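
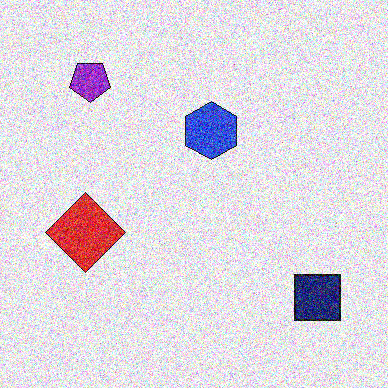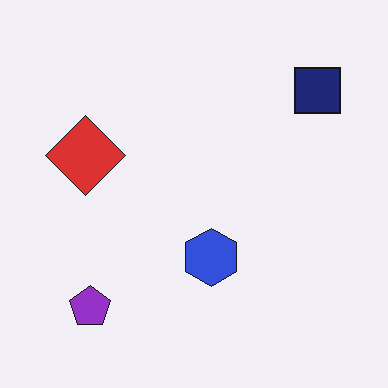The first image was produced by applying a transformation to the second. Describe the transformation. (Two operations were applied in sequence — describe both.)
The image was flipped vertically (top ↔ bottom), then degraded with strong gaussian noise.

The purple pentagon is in the bottom-left of the second image and the top-left of the first — shapes on opposite sides of the horizontal midline have swapped in a mirror flip. Random speckle covers the whole image, including the flat background.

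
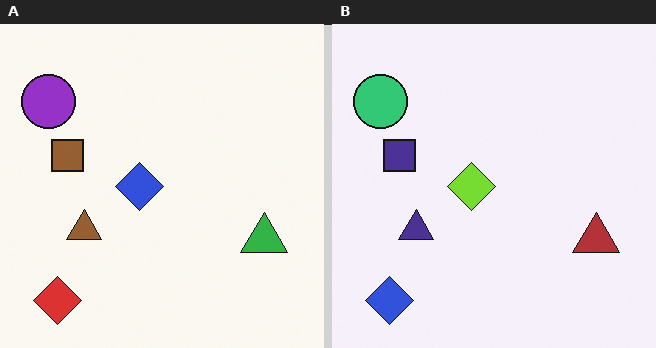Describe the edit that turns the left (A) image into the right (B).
The image was hue-shifted through roughly half the color wheel.

Every shape's color has rotated by the same amount around the hue wheel — a uniform hue shift.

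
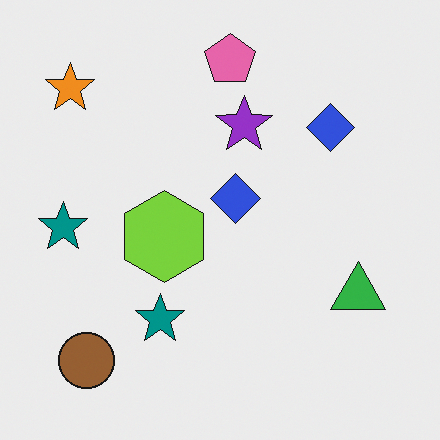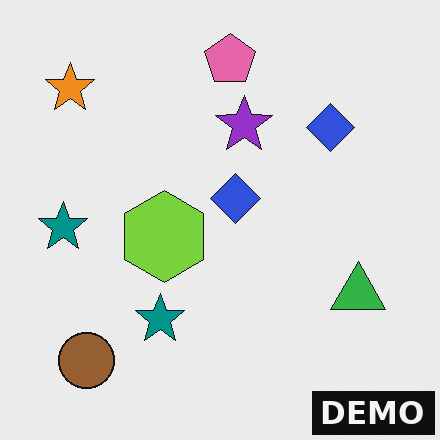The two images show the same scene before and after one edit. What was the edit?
The second image is the first watermarked with the text "DEMO" in the lower-right corner.

A dark label reading "DEMO" appears in the lower-right corner.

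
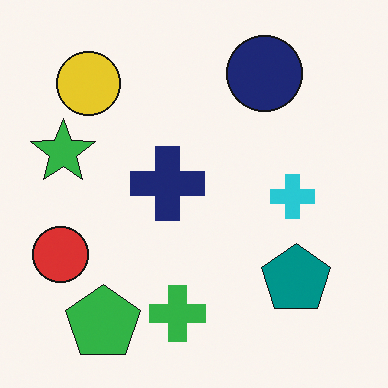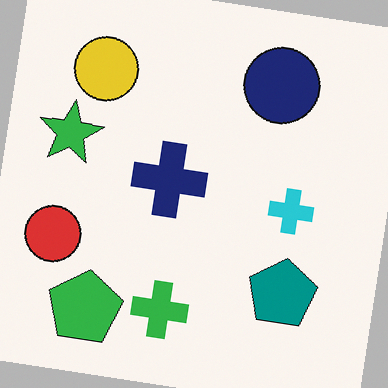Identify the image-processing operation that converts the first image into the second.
The image was rotated clockwise by a few degrees.

Every shape is tilted by the same angle and the image corners show triangular fill wedges — a whole-image rotation by a non-right angle.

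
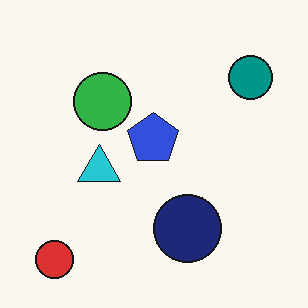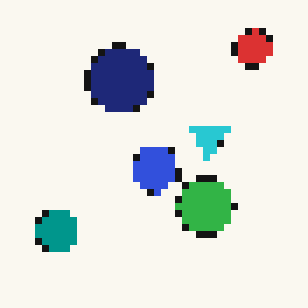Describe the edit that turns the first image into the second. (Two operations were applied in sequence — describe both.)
Pixelated into visible square blocks, then rotated 180°.

Shapes are reduced to large square blocks; fine edges and outlines are lost — a downscale-then-upscale (mosaic) effect. The red circle sits in the bottom-left of the first image and the top-right of the second — consistent with a whole-image 180° rotation.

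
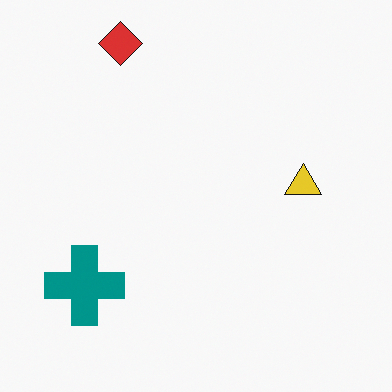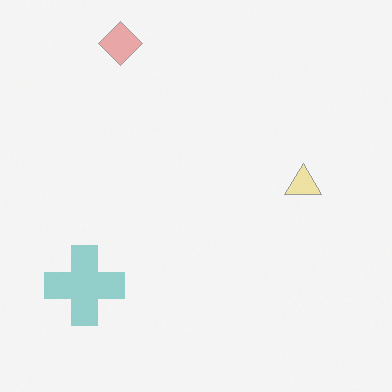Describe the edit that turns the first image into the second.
The second image is the first given much lower contrast.

Tones are pushed toward mid-grey across the whole image — a global contrast change.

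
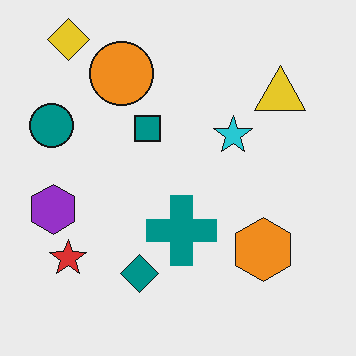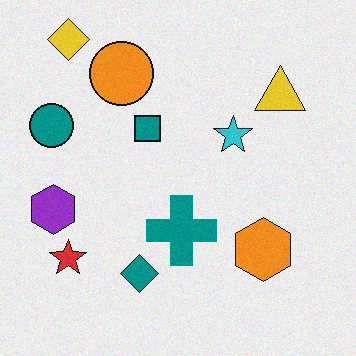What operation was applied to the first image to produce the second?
This is the original image degraded with subtle gaussian noise.

Random speckle covers the whole image, including the flat background.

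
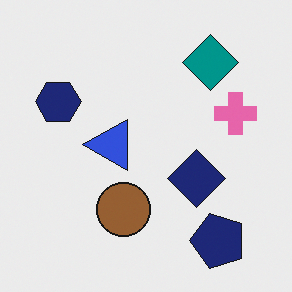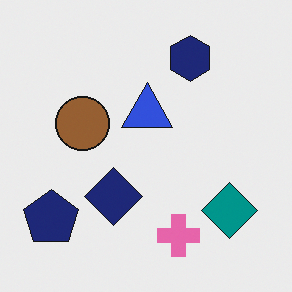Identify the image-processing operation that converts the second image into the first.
It was rotated 90° counter-clockwise.

The navy pentagon sits in the bottom-left of the second image and the bottom-right of the first — consistent with a whole-image 90° counter-clockwise rotation.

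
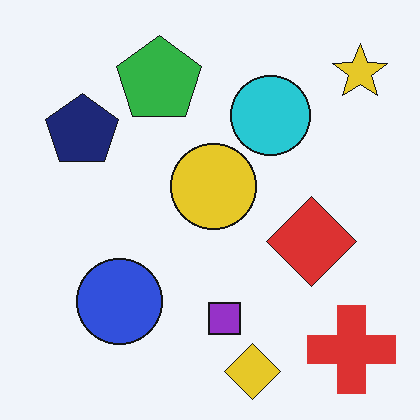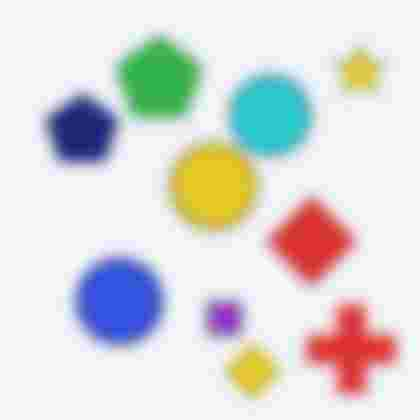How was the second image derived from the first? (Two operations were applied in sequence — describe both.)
The second image is the first strongly gaussian-blurred, then degraded with heavy JPEG compression.

Shape edges and outlines are uniformly softened across the whole image. Blocky 8×8 compression artifacts appear around shape edges and the flat background shows ringing — characteristic JPEG degradation.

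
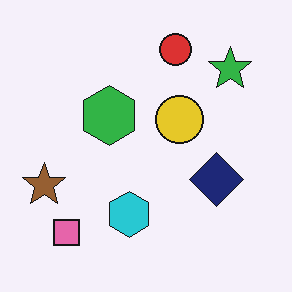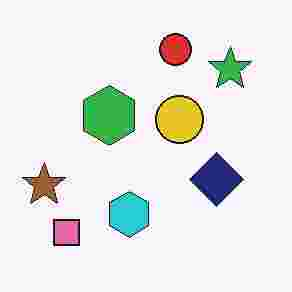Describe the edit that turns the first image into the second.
Heavily JPEG-compressed with obvious blocking artifacts.

Blocky 8×8 compression artifacts appear around shape edges and the flat background shows ringing — characteristic JPEG degradation.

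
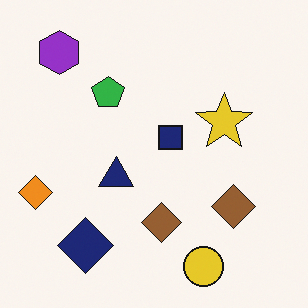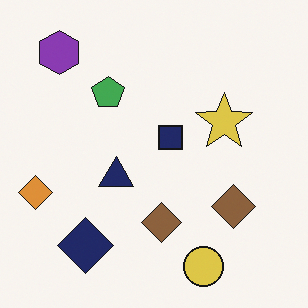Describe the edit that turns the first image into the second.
The transformation is: slightly desaturated.

All colors are more muted and greyish — a global saturation change.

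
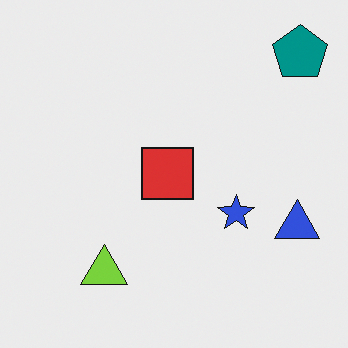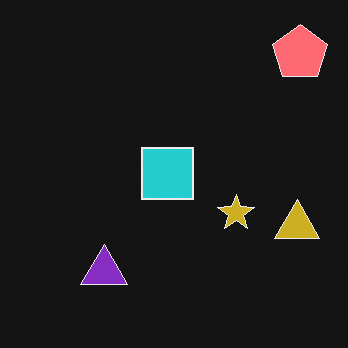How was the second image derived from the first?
It was color-inverted (negative).

The light background has become dark and every shape's color is its complement — a photographic negative.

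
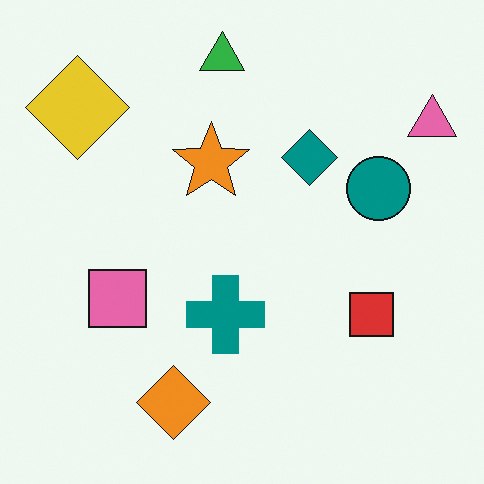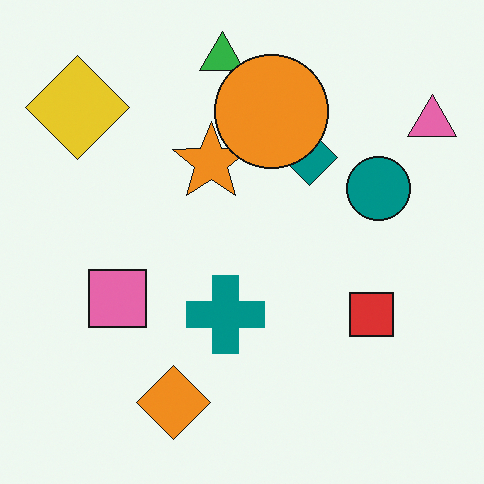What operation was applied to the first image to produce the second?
The image was overlaid with an additional orange circle.

An orange circle appears in the second image that is absent from the first.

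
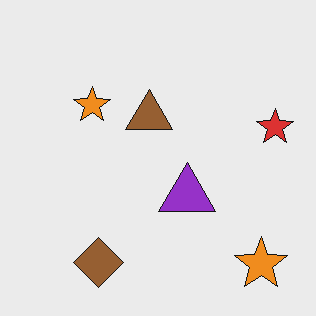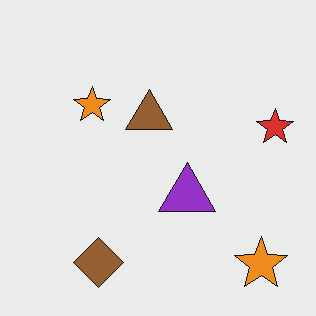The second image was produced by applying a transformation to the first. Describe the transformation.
The image was JPEG-compressed with visible artifacts.

Blocky 8×8 compression artifacts appear around shape edges and the flat background shows ringing — characteristic JPEG degradation.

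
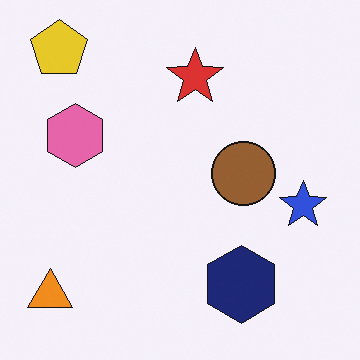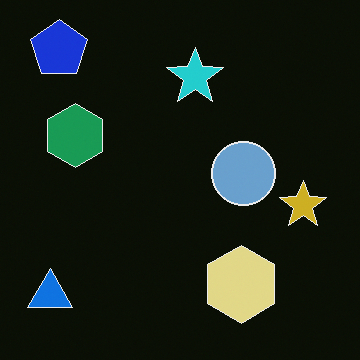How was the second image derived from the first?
This is the original image color-inverted (negative).

The light background has become dark and every shape's color is its complement — a photographic negative.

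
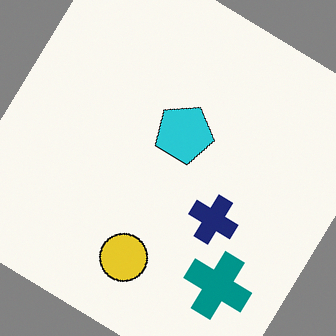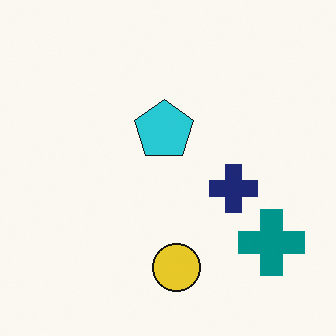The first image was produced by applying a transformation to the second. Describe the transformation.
The first image is the second rotated clockwise by a large amount — several tens of degrees.

Every shape is tilted by the same angle and the image corners show triangular fill wedges — a whole-image rotation by a non-right angle.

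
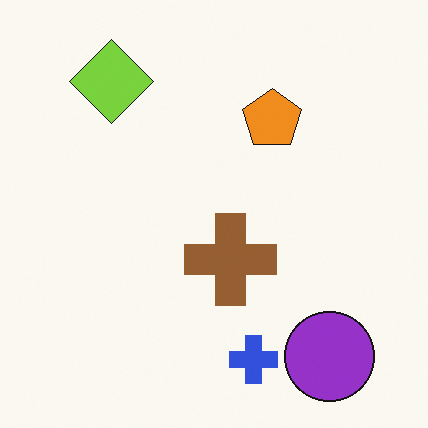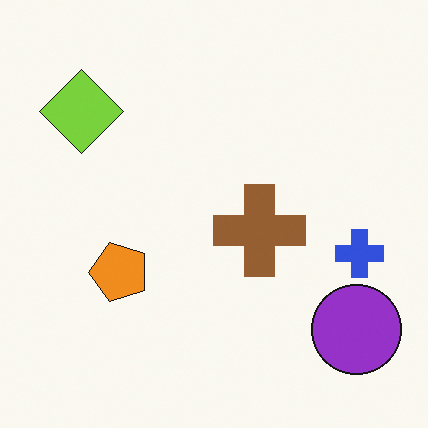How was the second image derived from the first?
The transformation is: transposed (reflected across the top-left ↔ bottom-right diagonal).

Shapes have swapped their row and column positions — what was in the top-right is now in the bottom-left — a diagonal reflection.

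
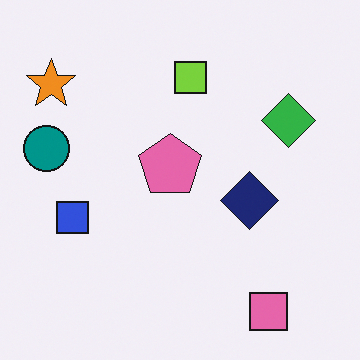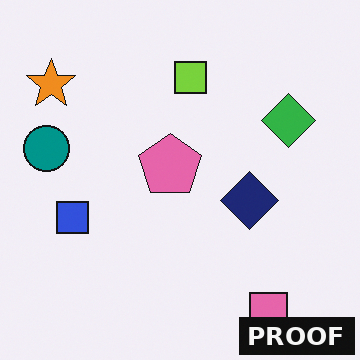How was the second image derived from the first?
Watermarked with the text "PROOF" in the lower-right corner.

A dark label reading "PROOF" appears in the lower-right corner.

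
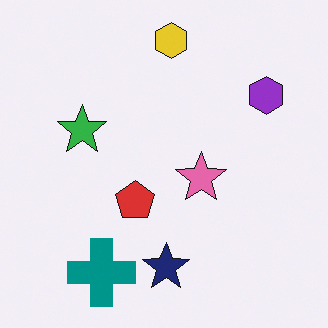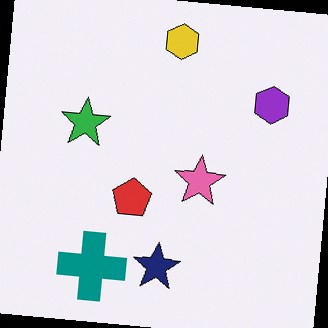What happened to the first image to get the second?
The transformation is: rotated clockwise by a few degrees.

Every shape is tilted by the same angle and the image corners show triangular fill wedges — a whole-image rotation by a non-right angle.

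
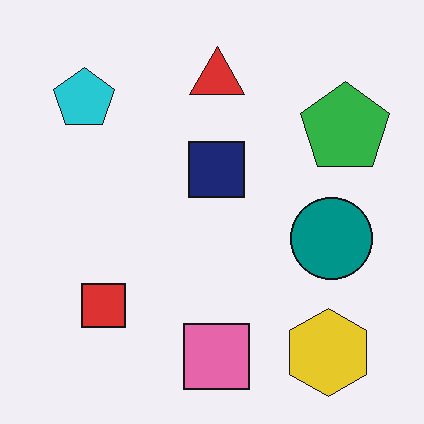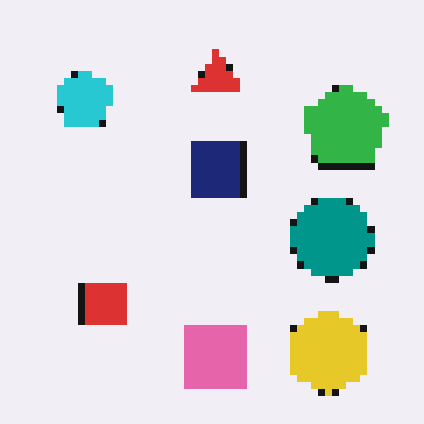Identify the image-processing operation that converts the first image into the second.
It was moderately pixelated.

Shapes are reduced to large square blocks; fine edges and outlines are lost — a downscale-then-upscale (mosaic) effect.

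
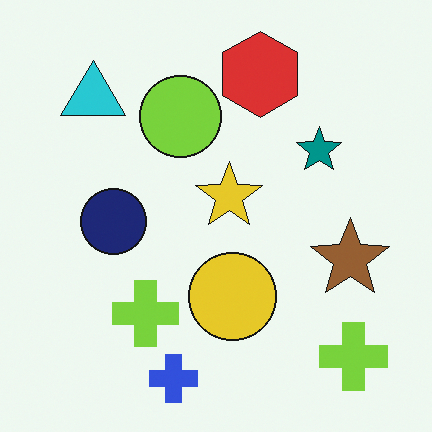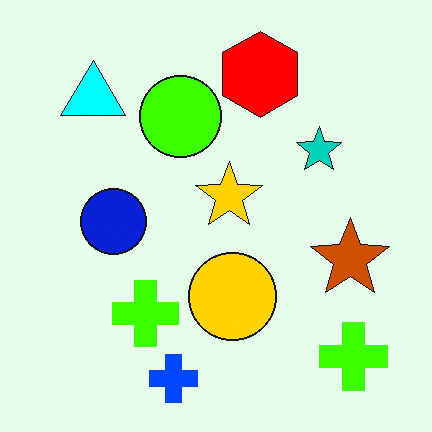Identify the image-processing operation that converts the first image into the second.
Heavily oversaturated.

All colors are more vivid — a global saturation change.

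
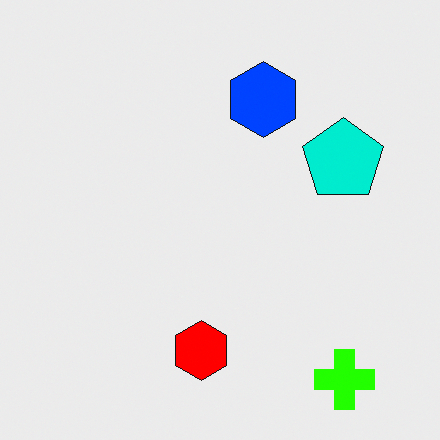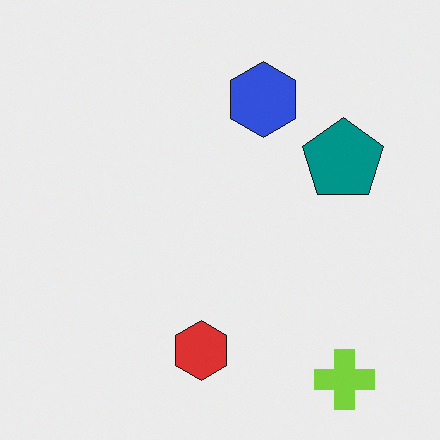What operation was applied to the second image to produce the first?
Heavily oversaturated.

All colors are more vivid — a global saturation change.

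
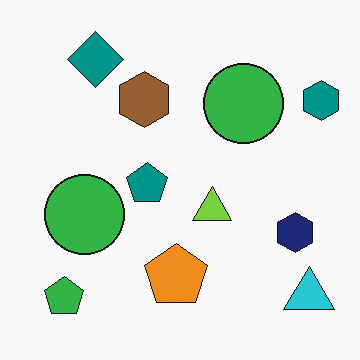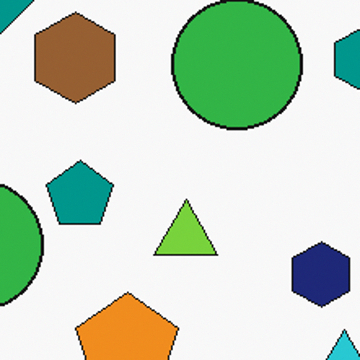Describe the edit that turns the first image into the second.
Cropped tightly and scaled back up.

The visible shapes are larger and the field of view is narrower; shapes near the original edges may be partly or wholly outside the frame — a crop-and-rescale.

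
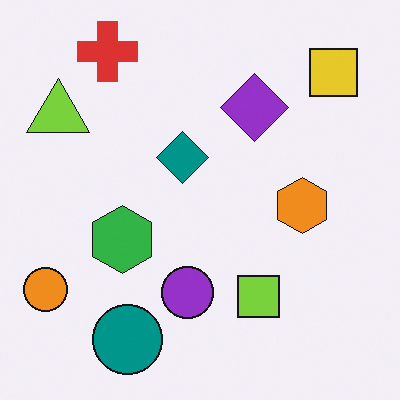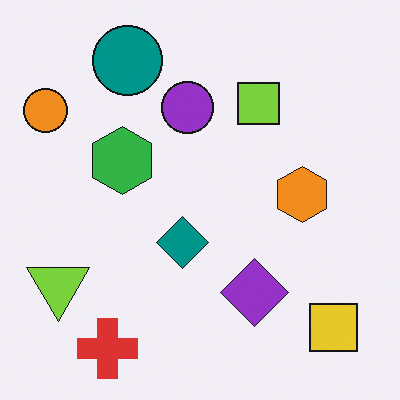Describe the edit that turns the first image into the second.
Flipped vertically (top ↔ bottom).

The red cross is in the top-left of the first image and the bottom-left of the second — shapes on opposite sides of the horizontal midline have swapped in a mirror flip.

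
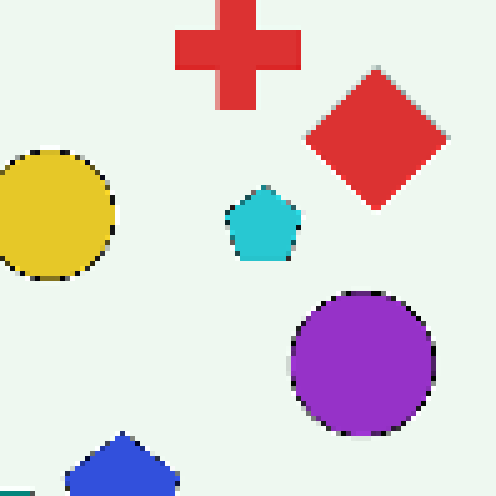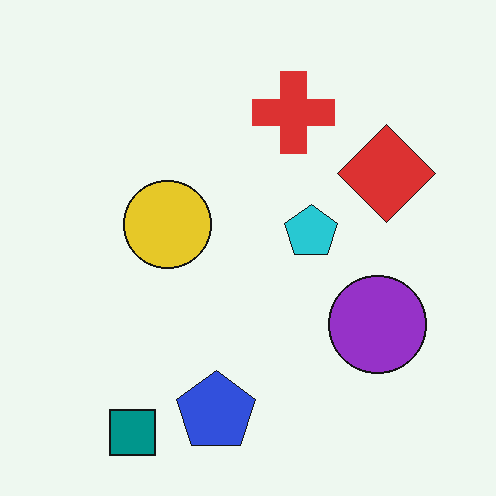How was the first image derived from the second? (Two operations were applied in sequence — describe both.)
The transformation is: cropped to a modestly smaller region and rescaled, then lightly pixelated (a mild mosaic effect).

The visible shapes are larger and the field of view is narrower; shapes near the original edges may be partly or wholly outside the frame — a crop-and-rescale. Shapes are reduced to large square blocks; fine edges and outlines are lost — a downscale-then-upscale (mosaic) effect.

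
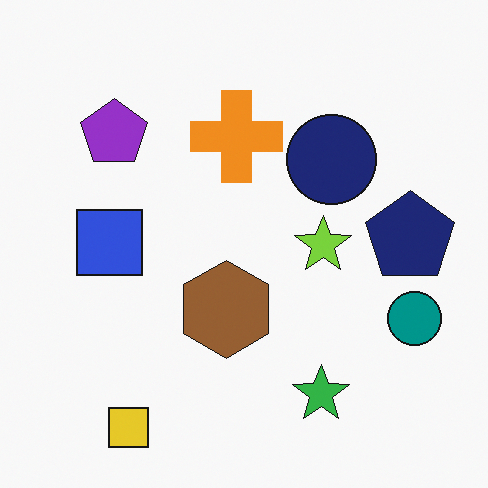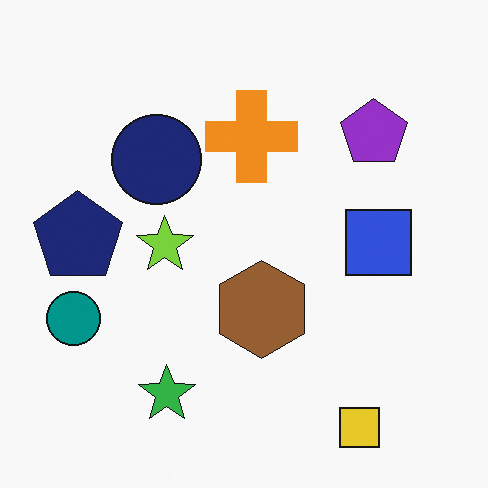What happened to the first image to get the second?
Flipped horizontally (left ↔ right).

The teal circle is in the right of the first image and the left of the second — shapes on opposite sides of the vertical midline have swapped in a mirror flip.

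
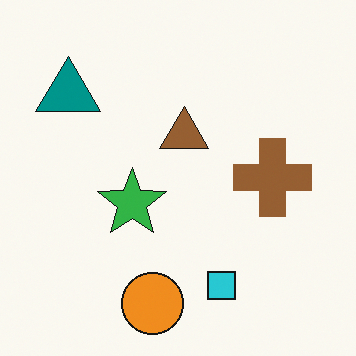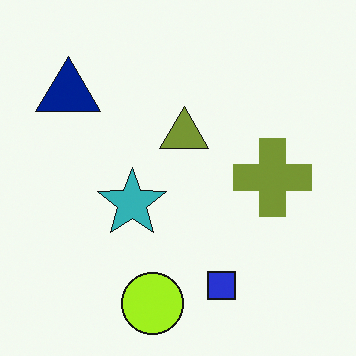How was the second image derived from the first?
It was hue-shifted by a small amount.

Every shape's color has rotated by the same amount around the hue wheel — a uniform hue shift.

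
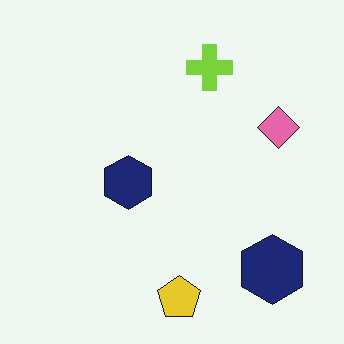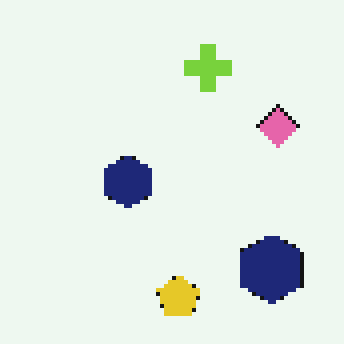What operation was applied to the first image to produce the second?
The transformation is: lightly pixelated (a mild mosaic effect).

Shapes are reduced to large square blocks; fine edges and outlines are lost — a downscale-then-upscale (mosaic) effect.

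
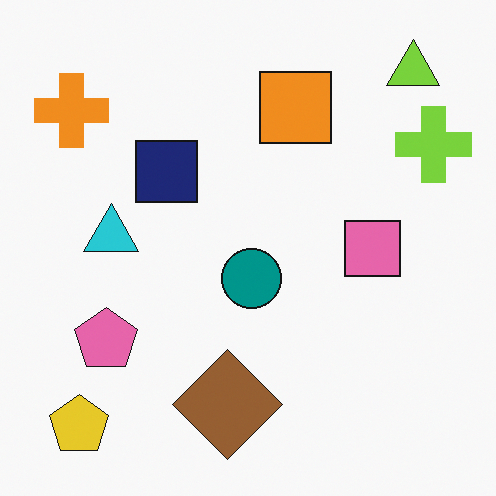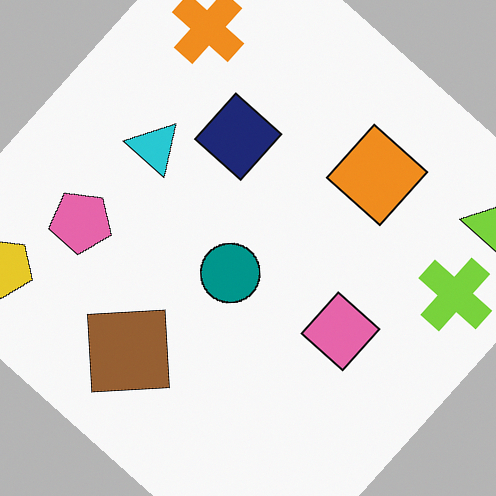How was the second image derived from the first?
The transformation is: rotated clockwise by a large amount — several tens of degrees.

Every shape is tilted by the same angle and the image corners show triangular fill wedges — a whole-image rotation by a non-right angle.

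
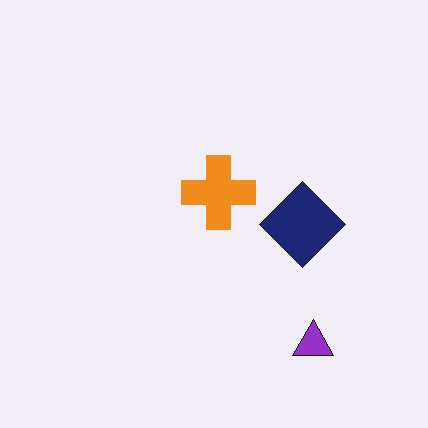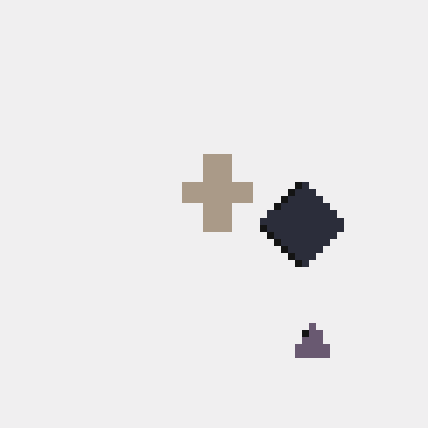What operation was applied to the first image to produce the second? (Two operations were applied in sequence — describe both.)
Made much more muted (saturation change), then pixelated into visible square blocks.

All colors are more muted and greyish — a global saturation change. Shapes are reduced to large square blocks; fine edges and outlines are lost — a downscale-then-upscale (mosaic) effect.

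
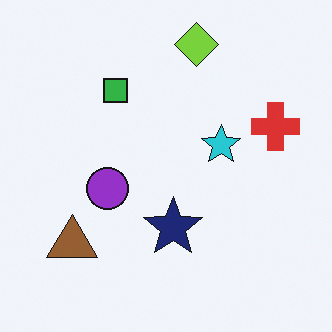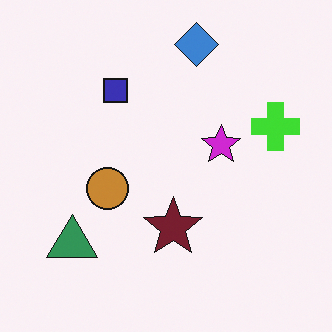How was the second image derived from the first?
The transformation is: hue-shifted through roughly a third of the color wheel.

Every shape's color has rotated by the same amount around the hue wheel — a uniform hue shift.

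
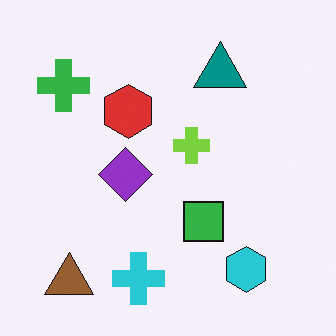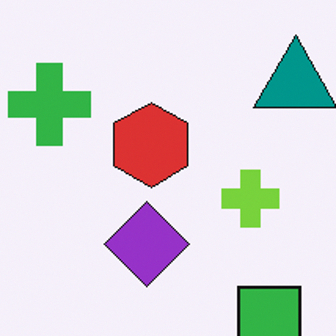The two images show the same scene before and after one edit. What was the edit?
Cropped slightly and scaled back up.

The visible shapes are larger and the field of view is narrower; shapes near the original edges may be partly or wholly outside the frame — a crop-and-rescale.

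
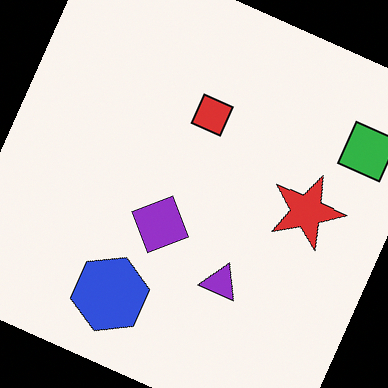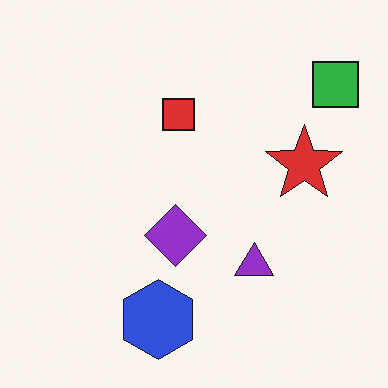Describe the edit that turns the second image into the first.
The transformation is: rotated clockwise by a clearly visible amount.

Every shape is tilted by the same angle and the image corners show triangular fill wedges — a whole-image rotation by a non-right angle.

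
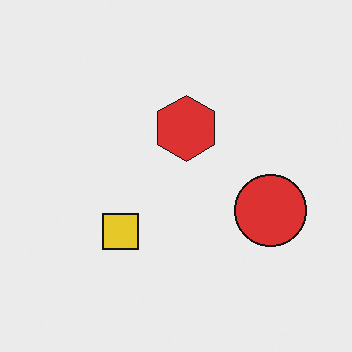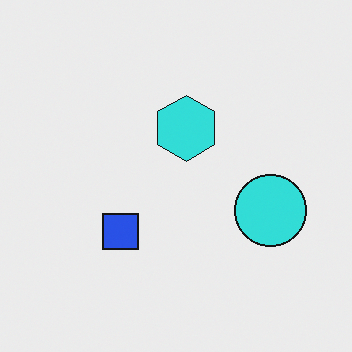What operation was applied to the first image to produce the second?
It was hue-shifted through roughly half the color wheel.

Every shape's color has rotated by the same amount around the hue wheel — a uniform hue shift.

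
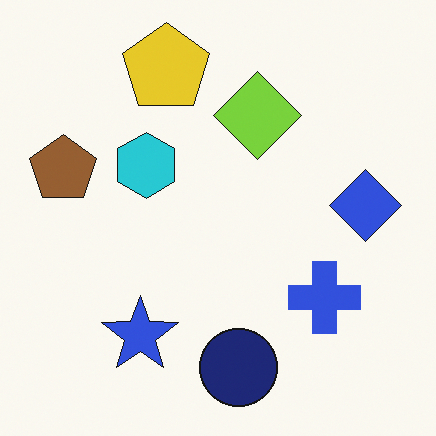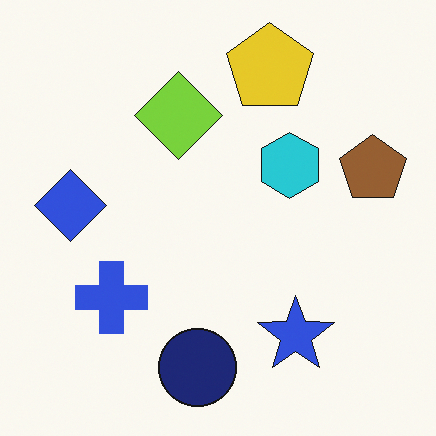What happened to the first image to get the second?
Flipped horizontally (left ↔ right).

The brown pentagon is in the left of the first image and the right of the second — shapes on opposite sides of the vertical midline have swapped in a mirror flip.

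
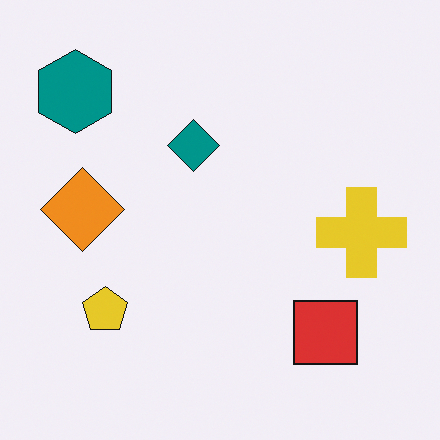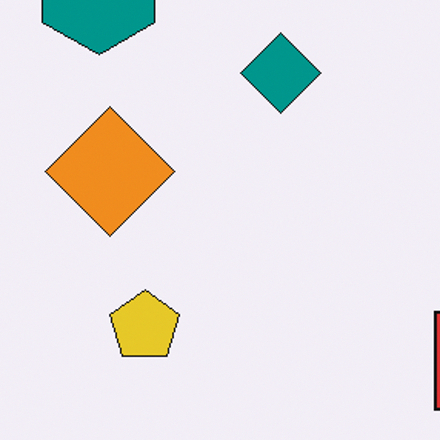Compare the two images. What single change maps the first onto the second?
It was cropped to a modestly smaller region and rescaled.

The visible shapes are larger and the field of view is narrower; shapes near the original edges may be partly or wholly outside the frame — a crop-and-rescale.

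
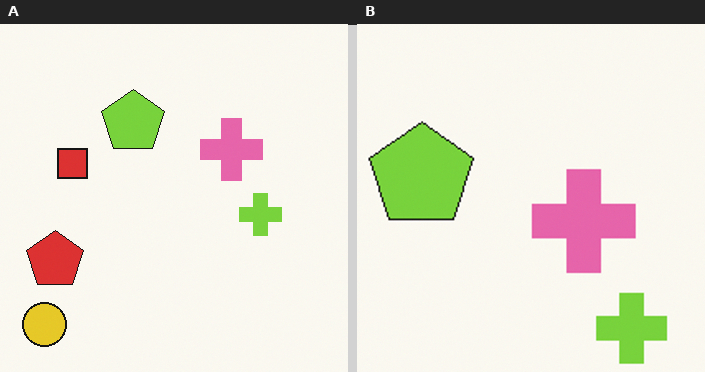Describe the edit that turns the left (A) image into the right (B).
This is the original image cropped tightly and scaled back up.

The visible shapes are larger and the field of view is narrower; shapes near the original edges may be partly or wholly outside the frame — a crop-and-rescale.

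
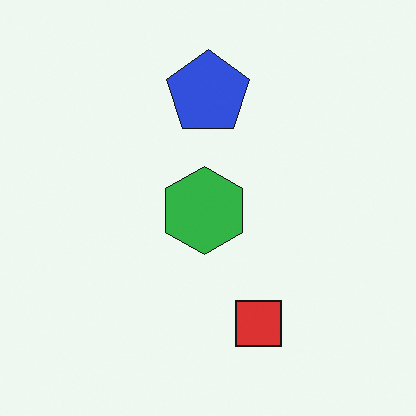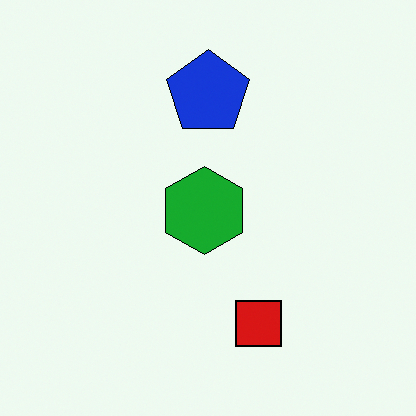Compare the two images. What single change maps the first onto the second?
This is the original image given slightly increased contrast.

Tones are pushed away from mid-grey across the whole image — a global contrast change.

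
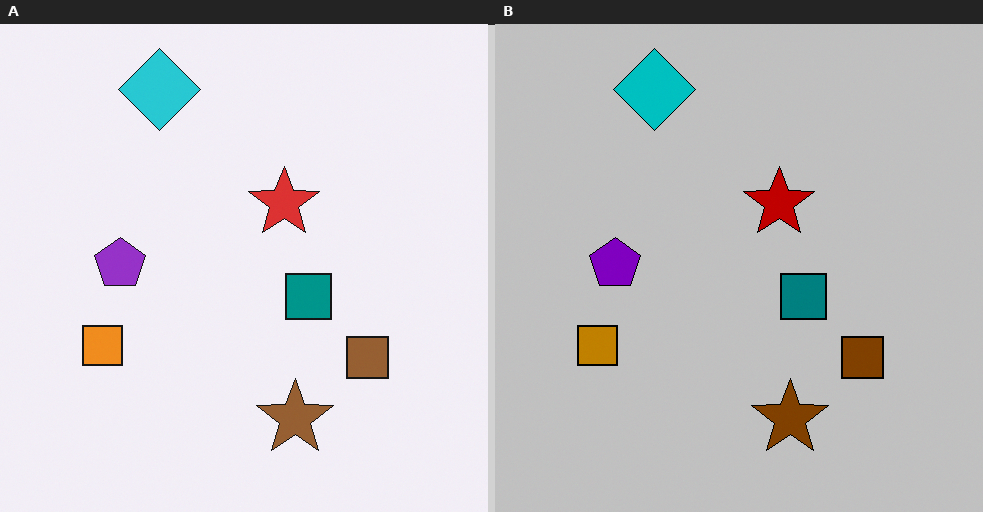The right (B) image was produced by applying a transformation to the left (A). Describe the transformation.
The image was aggressively posterized.

Each flat color has snapped to a coarser quantized level — most visibly, the near-white background has dropped to a flat grey.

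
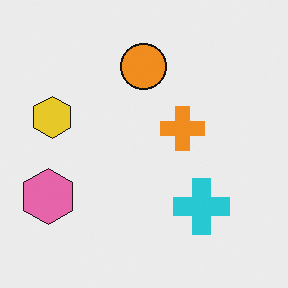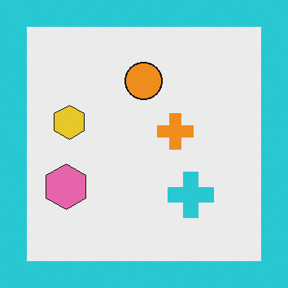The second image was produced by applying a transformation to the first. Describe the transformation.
The transformation is: framed with a cyan border.

A solid cyan frame runs around the edge of the second image, with the content slightly shrunk inside it.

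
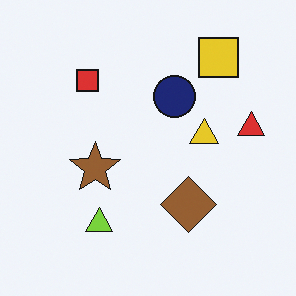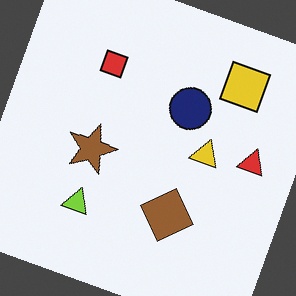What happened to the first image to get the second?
The transformation is: rotated clockwise by a clearly visible amount.

Every shape is tilted by the same angle and the image corners show triangular fill wedges — a whole-image rotation by a non-right angle.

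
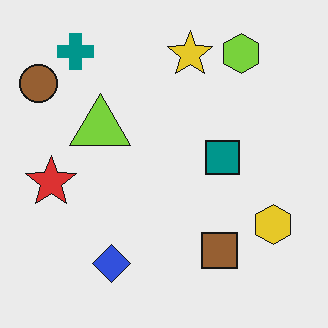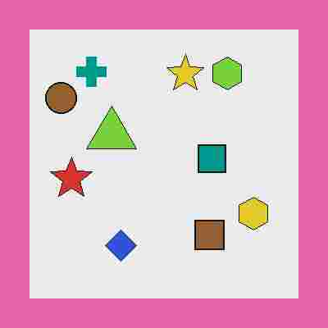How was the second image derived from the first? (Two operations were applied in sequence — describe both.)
Heavily JPEG-compressed with obvious blocking artifacts, then framed with a pink border.

Blocky 8×8 compression artifacts appear around shape edges and the flat background shows ringing — characteristic JPEG degradation. A solid pink frame runs around the edge of the second image, with the content slightly shrunk inside it.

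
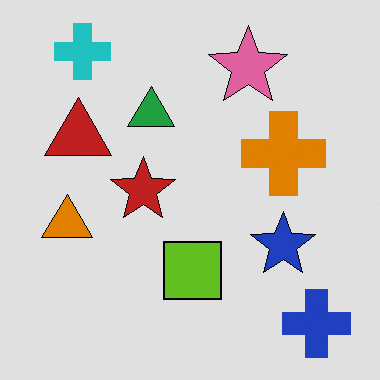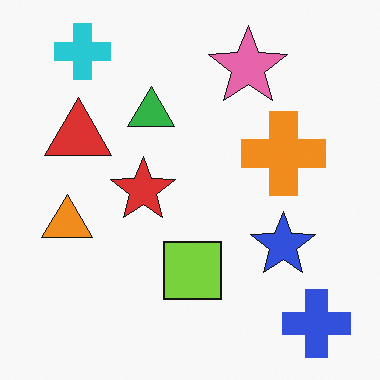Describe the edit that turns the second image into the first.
The image was posterized to a reduced palette.

Each flat color has snapped to a coarser quantized level — most visibly, the near-white background has dropped to a flat grey.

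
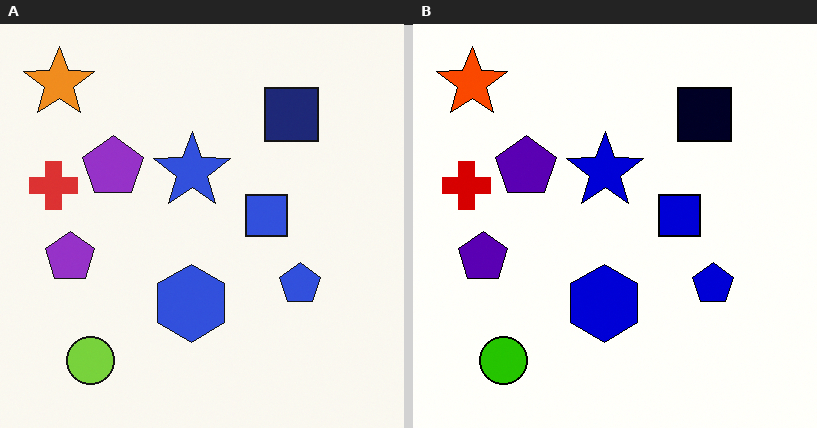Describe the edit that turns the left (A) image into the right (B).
It was given much higher contrast.

Tones are pushed away from mid-grey across the whole image — a global contrast change.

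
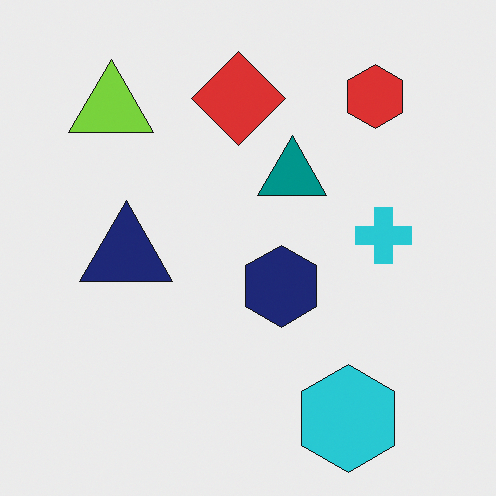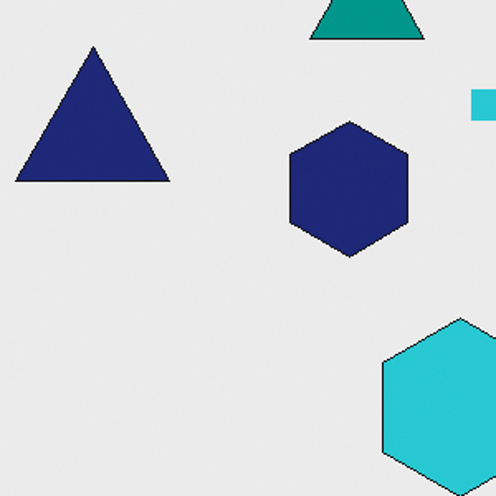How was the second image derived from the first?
The transformation is: cropped to a noticeably smaller region and rescaled.

The visible shapes are larger and the field of view is narrower; shapes near the original edges may be partly or wholly outside the frame — a crop-and-rescale.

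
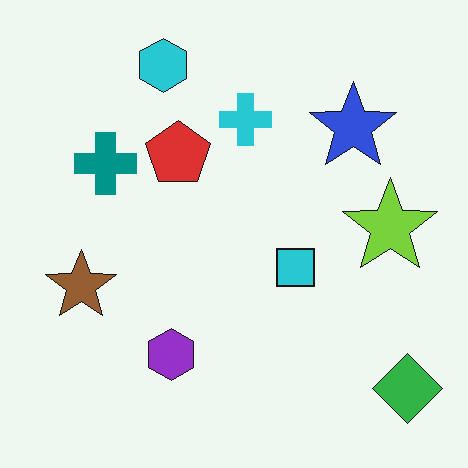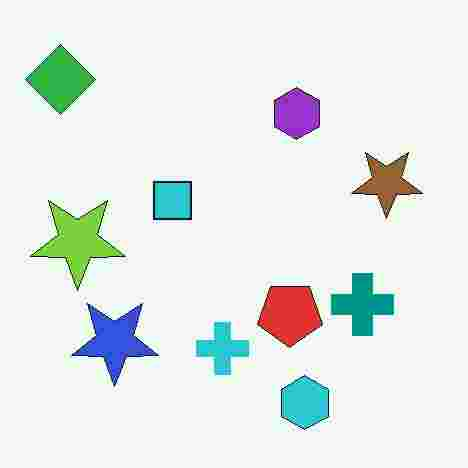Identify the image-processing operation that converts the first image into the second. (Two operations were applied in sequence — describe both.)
The second image is the first rotated 180°, then heavily JPEG-compressed with obvious blocking artifacts.

The green diamond sits in the bottom-right of the first image and the top-left of the second — consistent with a whole-image 180° rotation. Blocky 8×8 compression artifacts appear around shape edges and the flat background shows ringing — characteristic JPEG degradation.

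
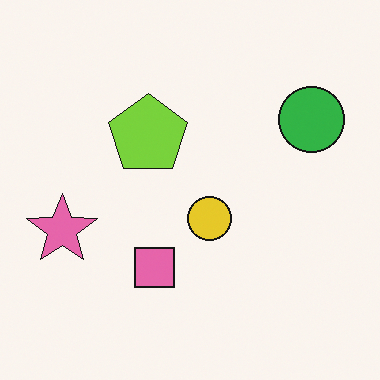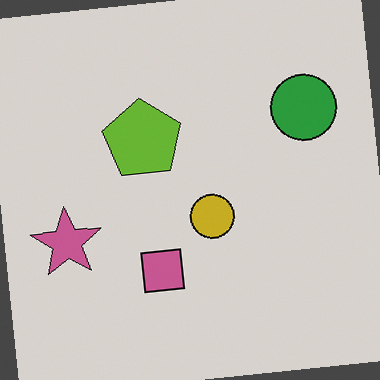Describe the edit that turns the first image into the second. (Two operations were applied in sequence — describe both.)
The image was slightly darkened, then rotated counter-clockwise by a small amount.

Every pixel — background and shapes alike — is uniformly darkened. Every shape is tilted by the same angle and the image corners show triangular fill wedges — a whole-image rotation by a non-right angle.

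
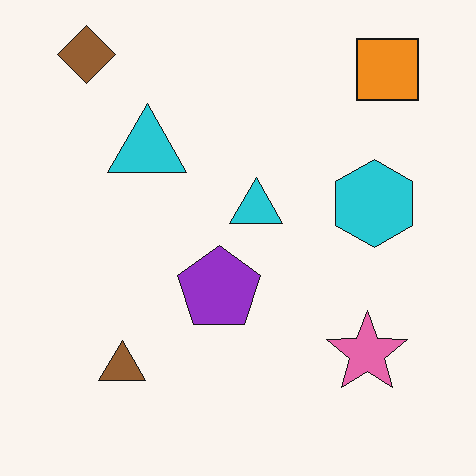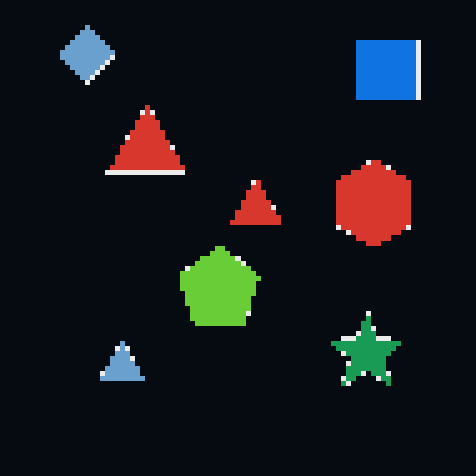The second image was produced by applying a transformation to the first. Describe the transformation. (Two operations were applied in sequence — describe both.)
The image was color-inverted (negative), then mildly pixelated.

The light background has become dark and every shape's color is its complement — a photographic negative. Shapes are reduced to large square blocks; fine edges and outlines are lost — a downscale-then-upscale (mosaic) effect.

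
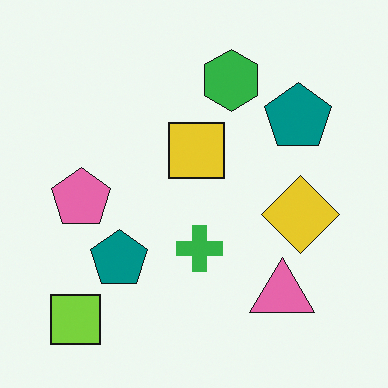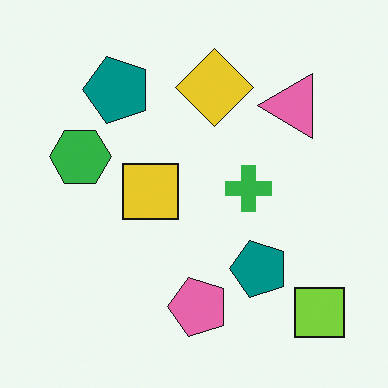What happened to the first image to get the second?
This is the original image rotated 90° counter-clockwise.

The lime square sits in the bottom-left of the first image and the bottom-right of the second — consistent with a whole-image 90° counter-clockwise rotation.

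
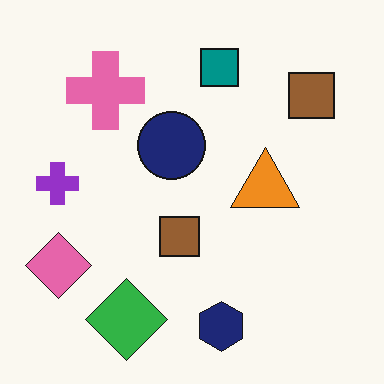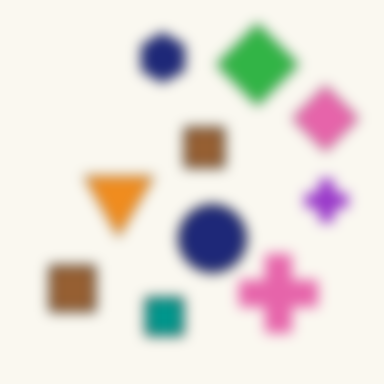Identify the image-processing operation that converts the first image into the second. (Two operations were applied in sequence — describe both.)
Heavily blurred, then rotated 180°.

Shape edges and outlines are uniformly softened across the whole image. The pink diamond sits in the bottom-left of the first image and the top-right of the second — consistent with a whole-image 180° rotation.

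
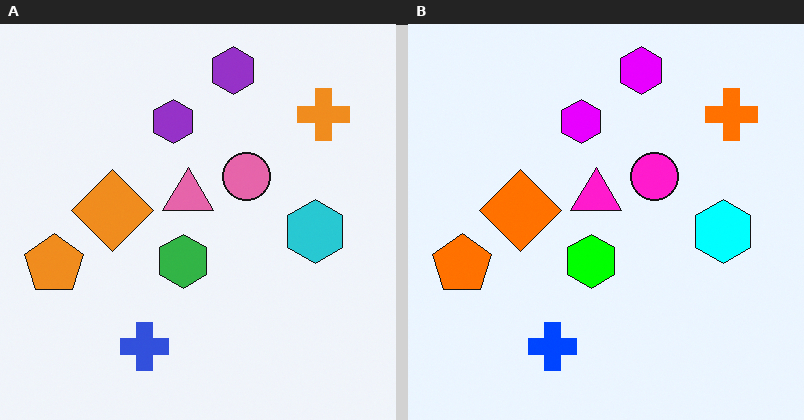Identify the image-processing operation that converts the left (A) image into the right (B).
The transformation is: made much more vivid (saturation change).

All colors are more vivid — a global saturation change.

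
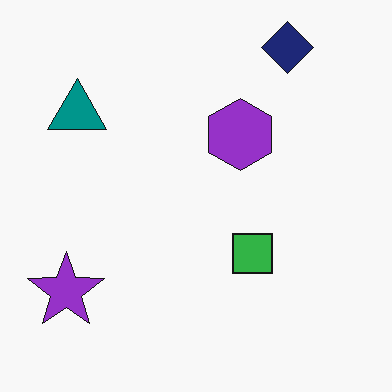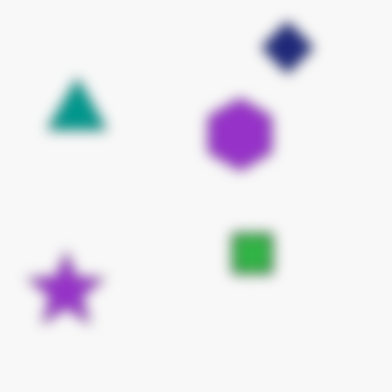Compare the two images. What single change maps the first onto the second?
Heavily blurred.

Shape edges and outlines are uniformly softened across the whole image.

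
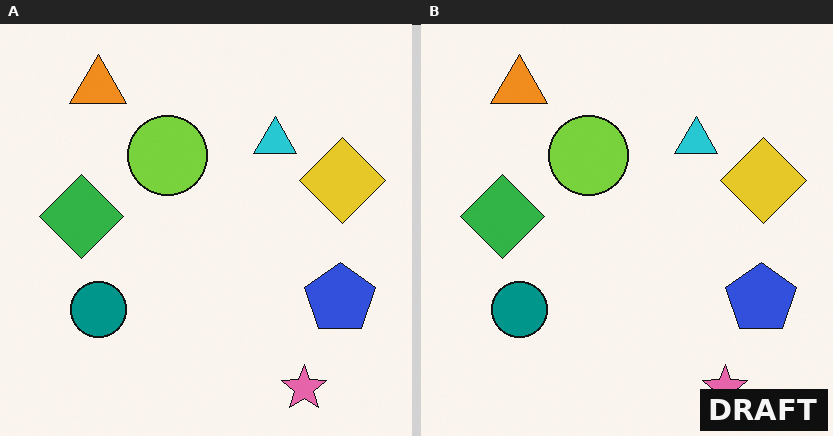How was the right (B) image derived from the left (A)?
The transformation is: watermarked with the text "DRAFT" in the lower-right corner.

A dark label reading "DRAFT" appears in the lower-right corner.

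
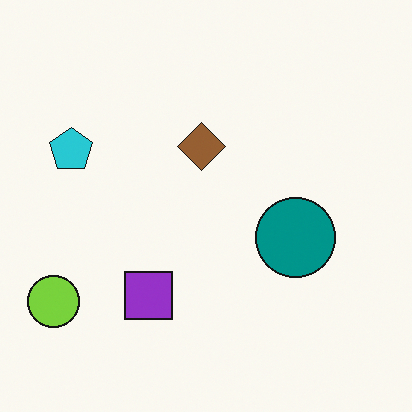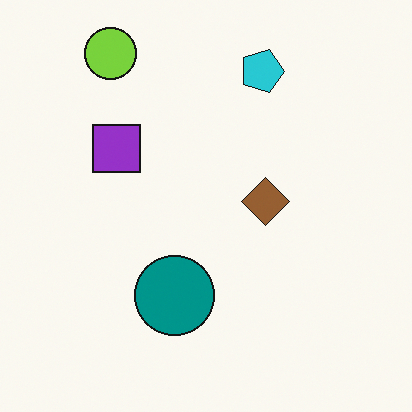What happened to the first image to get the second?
The image was rotated 90° clockwise.

The lime circle sits in the bottom-left of the first image and the top-left of the second — consistent with a whole-image 90° clockwise rotation.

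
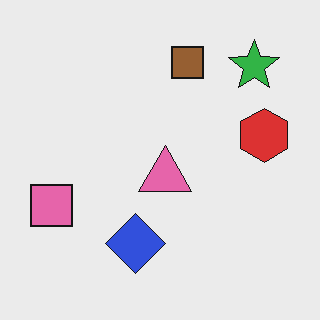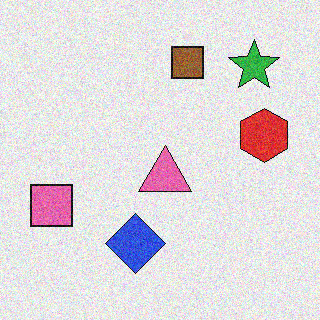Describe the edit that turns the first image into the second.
Degraded with moderate additive noise.

Random speckle covers the whole image, including the flat background.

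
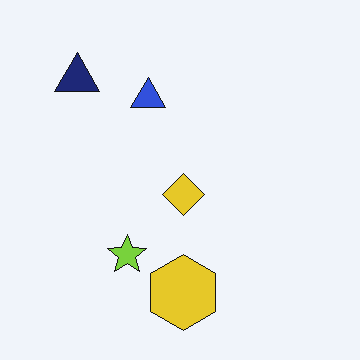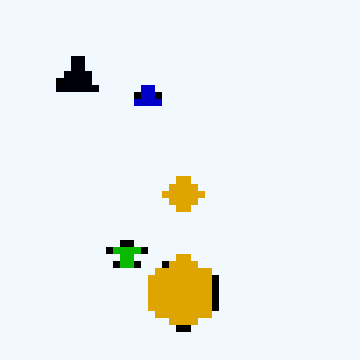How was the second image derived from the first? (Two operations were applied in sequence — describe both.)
It was pixelated into visible square blocks, then given much higher contrast.

Shapes are reduced to large square blocks; fine edges and outlines are lost — a downscale-then-upscale (mosaic) effect. Tones are pushed away from mid-grey across the whole image — a global contrast change.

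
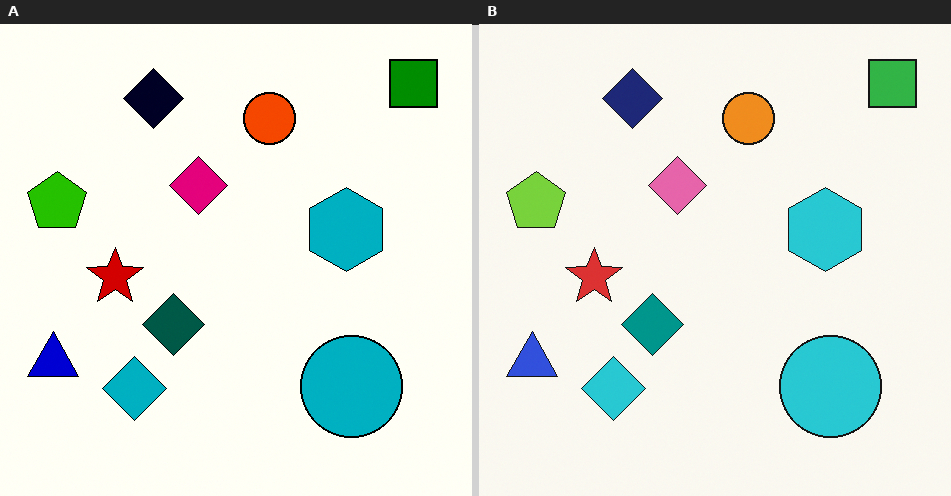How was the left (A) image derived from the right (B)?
The left (A) image is the right (B) boosted in contrast.

Tones are pushed away from mid-grey across the whole image — a global contrast change.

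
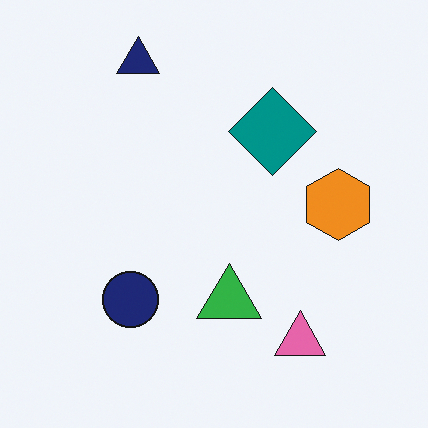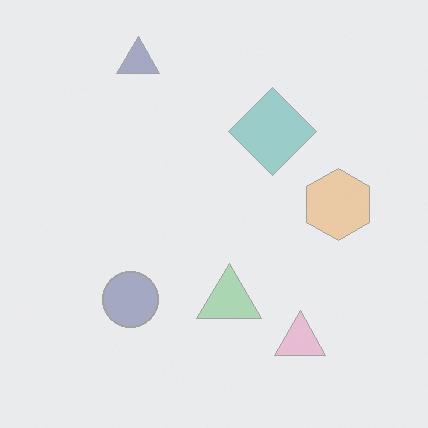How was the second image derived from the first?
The transformation is: washed out (contrast reduced).

Tones are pushed toward mid-grey across the whole image — a global contrast change.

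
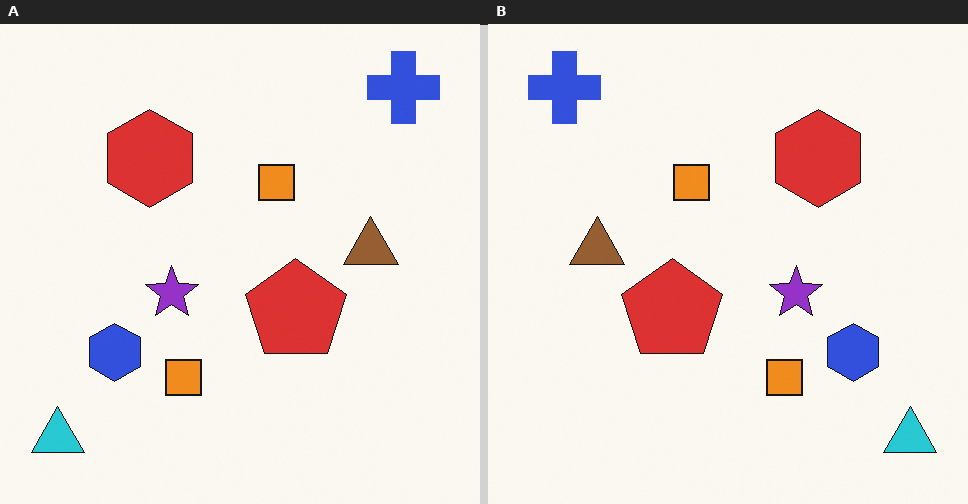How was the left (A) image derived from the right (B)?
This is the original image flipped horizontally (left ↔ right).

The cyan triangle is in the bottom-right of the right (B) image and the bottom-left of the left (A) — shapes on opposite sides of the vertical midline have swapped in a mirror flip.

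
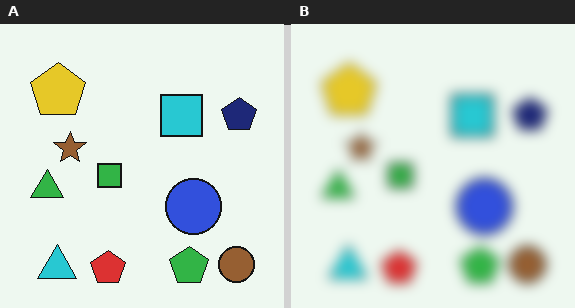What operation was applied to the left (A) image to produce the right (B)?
This is the original image heavily blurred.

Shape edges and outlines are uniformly softened across the whole image.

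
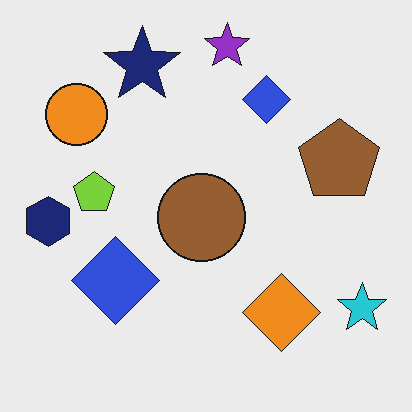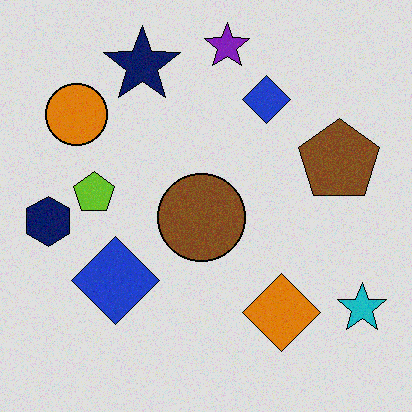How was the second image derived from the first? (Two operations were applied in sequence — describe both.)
Degraded with light additive noise, then posterized to a reduced palette.

Random speckle covers the whole image, including the flat background. Each flat color has snapped to a coarser quantized level — most visibly, the near-white background has dropped to a flat grey.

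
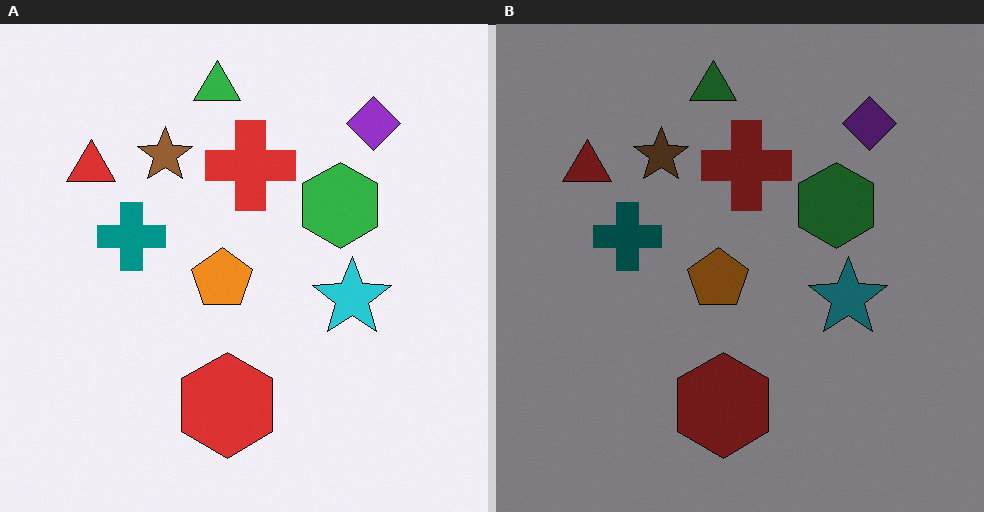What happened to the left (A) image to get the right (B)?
This is the original image darkened a lot.

Every pixel — background and shapes alike — is uniformly darkened.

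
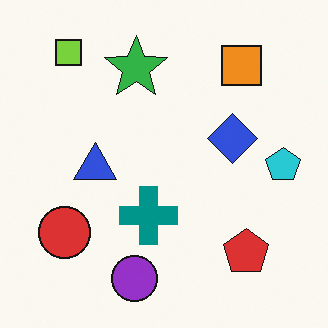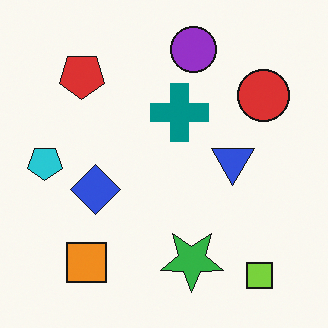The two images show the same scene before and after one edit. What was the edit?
The image was rotated 180°.

The lime square sits in the top-left of the first image and the bottom-right of the second — consistent with a whole-image 180° rotation.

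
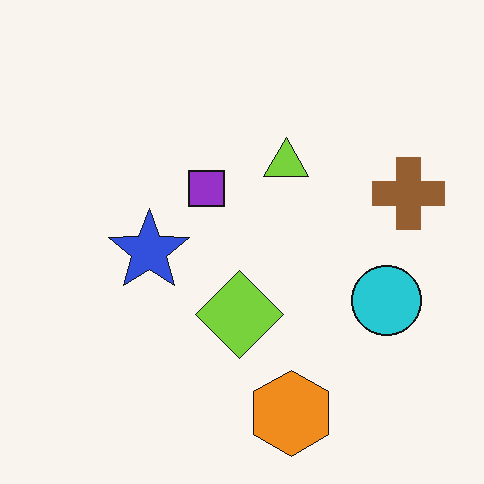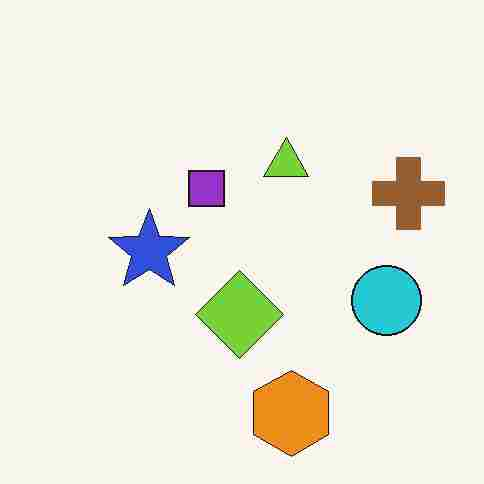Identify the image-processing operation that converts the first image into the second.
The image was degraded with heavy JPEG compression.

Blocky 8×8 compression artifacts appear around shape edges and the flat background shows ringing — characteristic JPEG degradation.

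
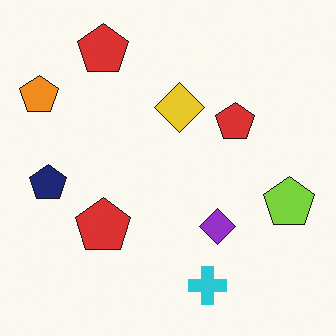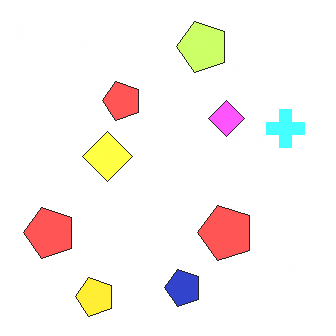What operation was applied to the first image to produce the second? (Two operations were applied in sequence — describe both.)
This is the original image brightened a lot, then rotated 90° counter-clockwise.

Every pixel — background and shapes alike — is uniformly brightened. The orange pentagon sits in the top-left of the first image and the bottom-left of the second — consistent with a whole-image 90° counter-clockwise rotation.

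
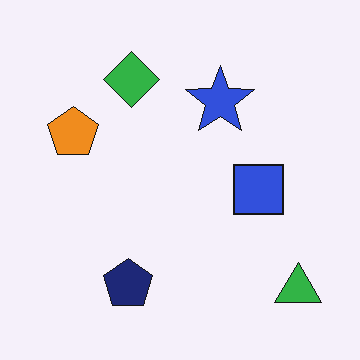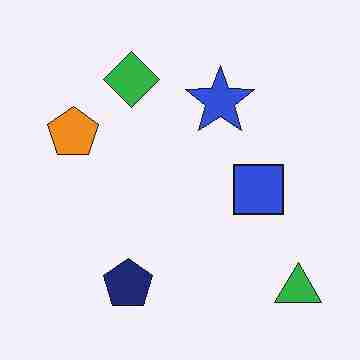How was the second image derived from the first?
The transformation is: degraded with heavy JPEG compression.

Blocky 8×8 compression artifacts appear around shape edges and the flat background shows ringing — characteristic JPEG degradation.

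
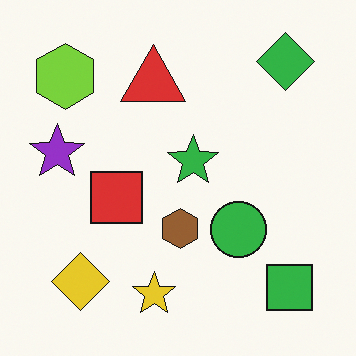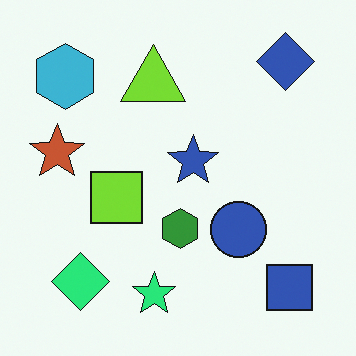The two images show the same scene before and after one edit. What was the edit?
The second image is the first hue-shifted by a moderate amount.

Every shape's color has rotated by the same amount around the hue wheel — a uniform hue shift.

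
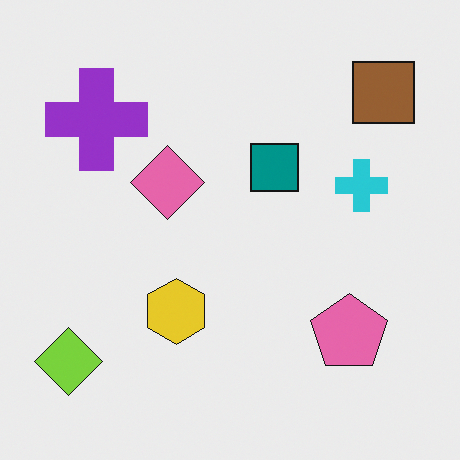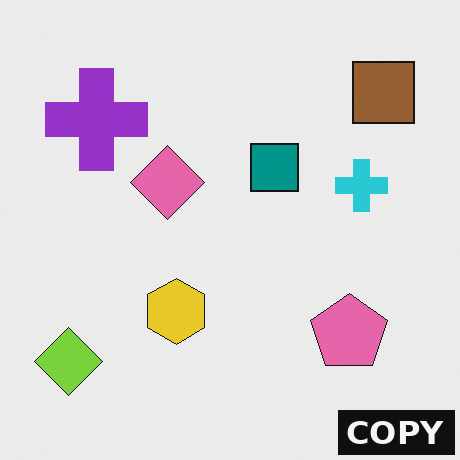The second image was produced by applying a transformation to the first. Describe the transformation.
The image was watermarked with the text "COPY" in the lower-right corner.

A dark label reading "COPY" appears in the lower-right corner.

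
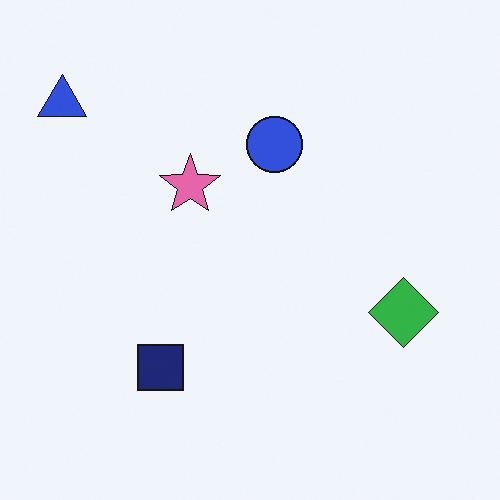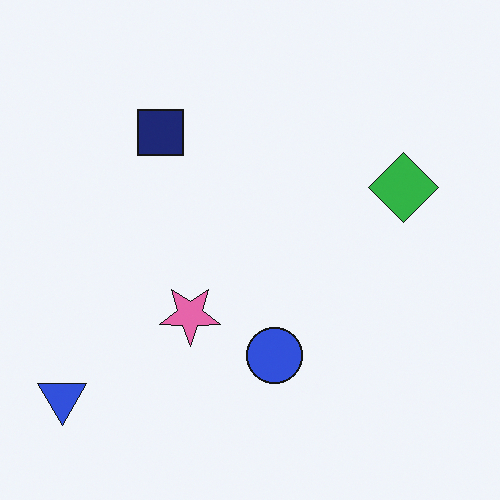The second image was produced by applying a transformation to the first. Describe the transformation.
The transformation is: flipped vertically (top ↔ bottom).

The blue triangle is in the top-left of the first image and the bottom-left of the second — shapes on opposite sides of the horizontal midline have swapped in a mirror flip.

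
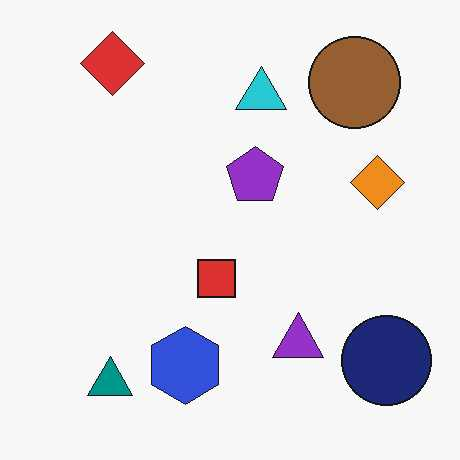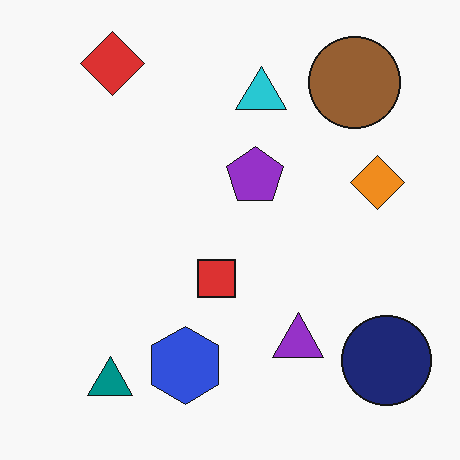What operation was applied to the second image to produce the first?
The first image is the second given moderate JPEG compression.

Blocky 8×8 compression artifacts appear around shape edges and the flat background shows ringing — characteristic JPEG degradation.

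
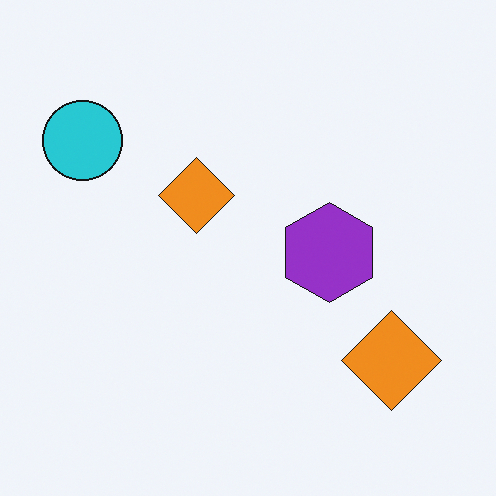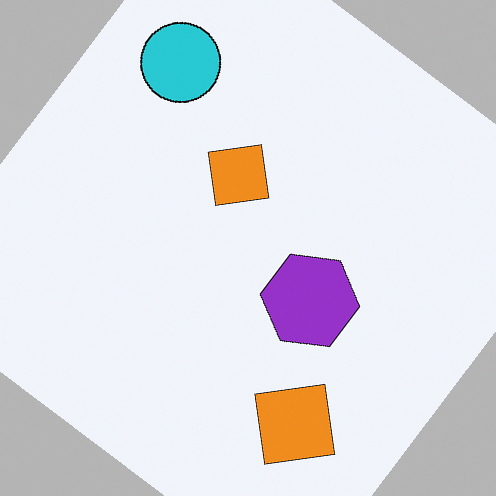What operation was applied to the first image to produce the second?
The image was rotated clockwise by a large amount — several tens of degrees.

Every shape is tilted by the same angle and the image corners show triangular fill wedges — a whole-image rotation by a non-right angle.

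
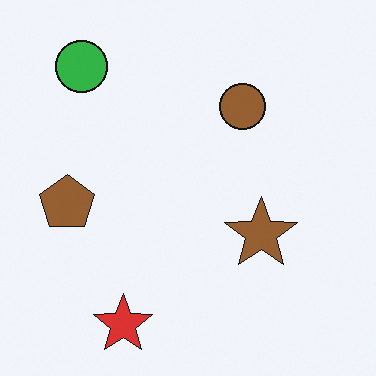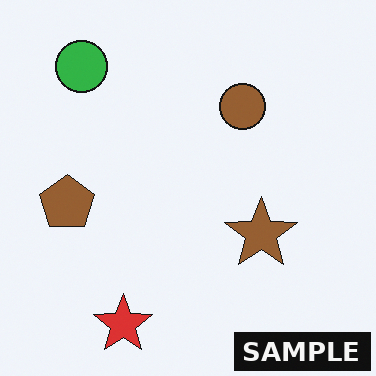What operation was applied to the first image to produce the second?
It was watermarked with the text "SAMPLE" in the lower-right corner.

A dark label reading "SAMPLE" appears in the lower-right corner.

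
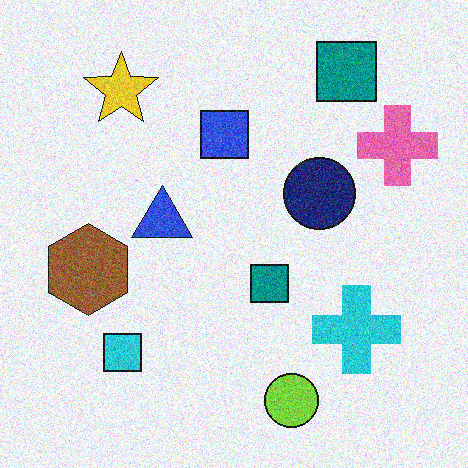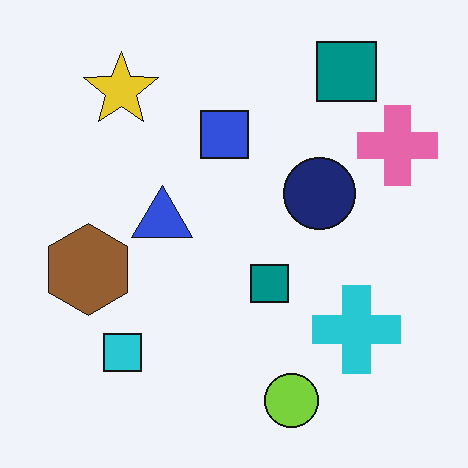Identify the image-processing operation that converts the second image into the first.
It was degraded with visible gaussian noise.

Random speckle covers the whole image, including the flat background.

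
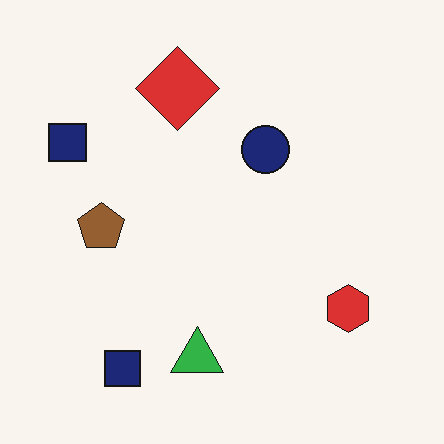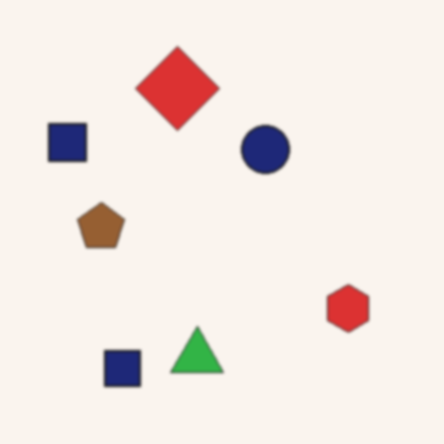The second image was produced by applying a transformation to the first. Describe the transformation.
This is the original image slightly softened.

Shape edges and outlines are uniformly softened across the whole image.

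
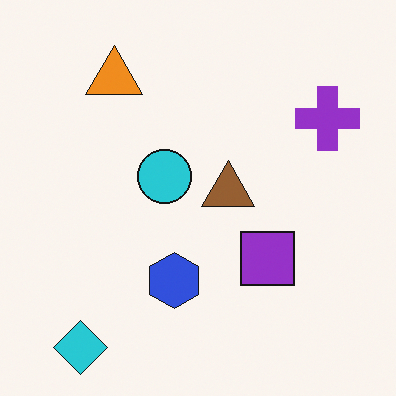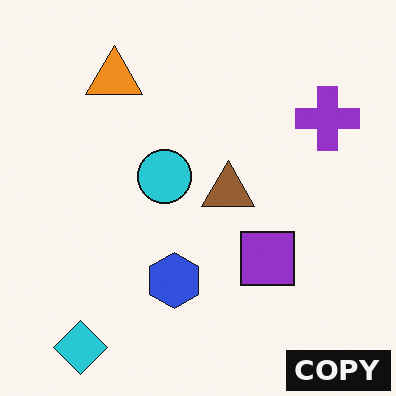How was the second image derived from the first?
The second image is the first watermarked with the text "COPY" in the lower-right corner.

A dark label reading "COPY" appears in the lower-right corner.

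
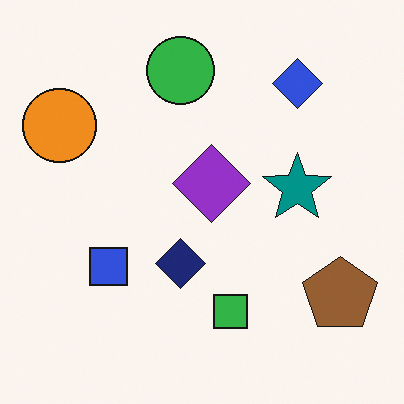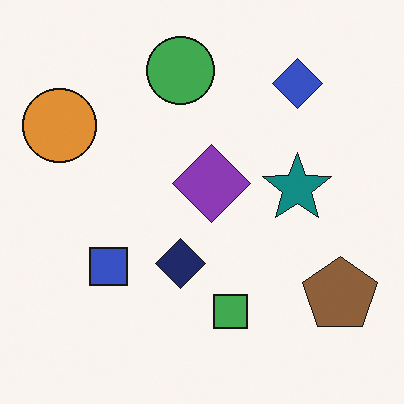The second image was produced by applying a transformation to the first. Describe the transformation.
This is the original image slightly desaturated.

All colors are more muted and greyish — a global saturation change.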